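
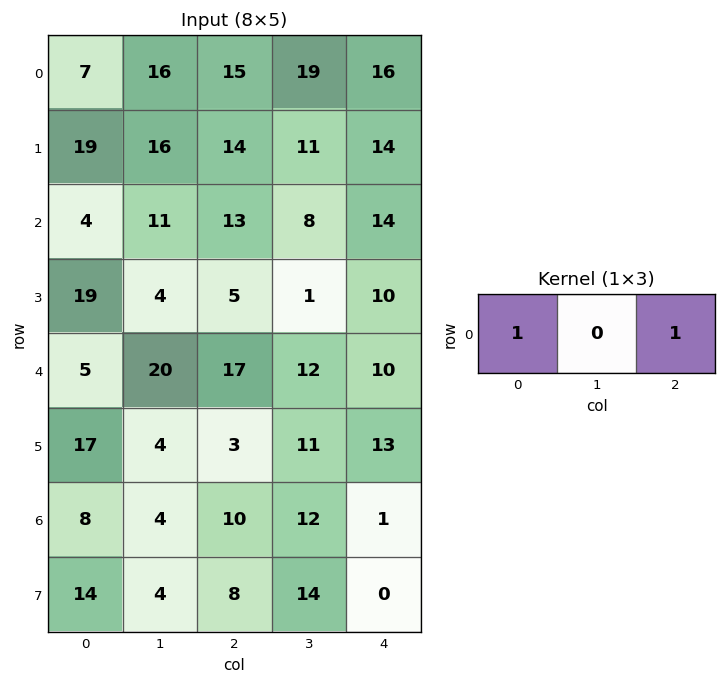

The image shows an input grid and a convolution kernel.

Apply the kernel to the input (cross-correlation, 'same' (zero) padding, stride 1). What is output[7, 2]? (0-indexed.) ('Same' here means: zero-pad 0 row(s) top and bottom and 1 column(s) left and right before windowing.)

18

The receptive field on the zero-padded input at this output position is [4 8 14]. Elementwise product with the kernel and sum: 4·1 + 14·1.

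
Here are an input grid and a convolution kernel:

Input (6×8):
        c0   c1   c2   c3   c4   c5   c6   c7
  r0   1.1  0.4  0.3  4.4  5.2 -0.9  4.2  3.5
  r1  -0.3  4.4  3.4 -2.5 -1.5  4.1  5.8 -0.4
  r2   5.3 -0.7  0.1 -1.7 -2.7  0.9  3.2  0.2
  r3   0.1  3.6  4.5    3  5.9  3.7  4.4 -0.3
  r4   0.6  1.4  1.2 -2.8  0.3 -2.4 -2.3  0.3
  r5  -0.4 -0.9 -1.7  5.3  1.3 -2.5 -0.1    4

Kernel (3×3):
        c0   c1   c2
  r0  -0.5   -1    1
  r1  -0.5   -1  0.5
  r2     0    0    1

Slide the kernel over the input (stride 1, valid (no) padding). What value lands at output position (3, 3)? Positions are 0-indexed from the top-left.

-6.3

The receptive field on the input at this output position is [3 5.9 3.7 / -2.8 0.3 -2.4 / 5.3 1.3 -2.5]. Elementwise product with the kernel and sum: 3·-0.5 + 5.9·-1 + 3.7·1 + -2.8·-0.5 + 0.3·-1 + -2.4·0.5 + -2.5·1.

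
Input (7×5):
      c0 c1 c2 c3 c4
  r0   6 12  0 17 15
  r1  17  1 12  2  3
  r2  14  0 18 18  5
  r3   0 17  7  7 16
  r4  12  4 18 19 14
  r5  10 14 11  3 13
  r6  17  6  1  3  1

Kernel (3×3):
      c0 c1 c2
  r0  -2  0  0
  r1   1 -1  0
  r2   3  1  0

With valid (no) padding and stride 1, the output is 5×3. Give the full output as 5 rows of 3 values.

Output[0,0]: The receptive field on the input at this output position is [6 12 0 / 17 1 12 / 14 0 18]. Elementwise product with the kernel and sum: 6·-2 + 17·1 + 1·-1 + 14·3 + 0·1.
Output[0,1]: The receptive field on the input at this output position is [12 0 17 / 1 12 2 / 0 18 18]. Elementwise product with the kernel and sum: 12·-2 + 1·1 + 12·-1 + 0·3 + 18·1.

46 -17 82
-3 38 4
-5 40 37
52 5 21
29 14 -22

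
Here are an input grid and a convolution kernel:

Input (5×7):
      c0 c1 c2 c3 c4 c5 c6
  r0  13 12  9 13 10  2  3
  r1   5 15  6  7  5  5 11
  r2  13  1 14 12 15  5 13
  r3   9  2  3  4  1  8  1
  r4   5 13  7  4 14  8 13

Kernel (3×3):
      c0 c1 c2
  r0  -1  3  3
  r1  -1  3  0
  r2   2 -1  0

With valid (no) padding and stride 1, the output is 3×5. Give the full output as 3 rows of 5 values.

Output[0,0]: The receptive field on the input at this output position is [13 12 9 / 5 15 6 / 13 1 14]. Elementwise product with the kernel and sum: 13·-1 + 12·3 + 9·3 + 5·-1 + 15·3 + 13·2 + 1·-1.
Output[0,1]: The receptive field on the input at this output position is [12 9 13 / 15 6 7 / 1 14 12]. Elementwise product with the kernel and sum: 12·-1 + 9·3 + 13·3 + 15·-1 + 6·3 + 1·2 + 14·-1.

115 45 91 40 40
64 66 54 63 37
26 103 86 41 82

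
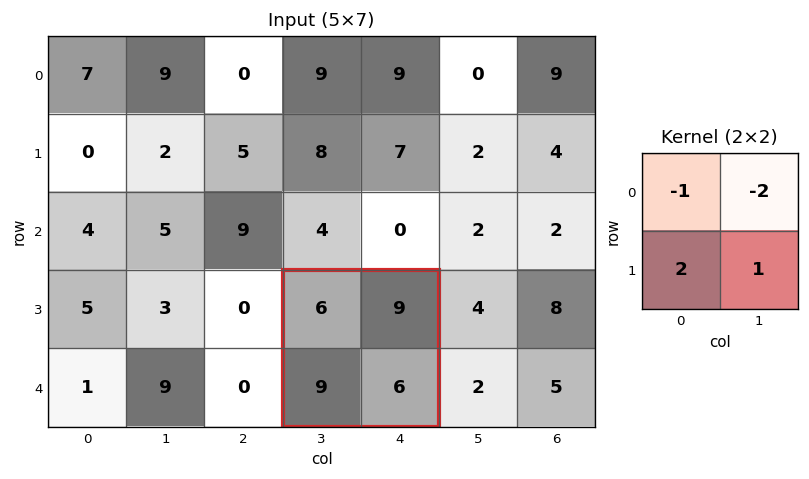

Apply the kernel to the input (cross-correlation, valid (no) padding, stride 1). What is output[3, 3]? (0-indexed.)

0

The receptive field on the input at this output position is [6 9 / 9 6]. Elementwise product with the kernel and sum: 6·-1 + 9·-2 + 9·2 + 6·1.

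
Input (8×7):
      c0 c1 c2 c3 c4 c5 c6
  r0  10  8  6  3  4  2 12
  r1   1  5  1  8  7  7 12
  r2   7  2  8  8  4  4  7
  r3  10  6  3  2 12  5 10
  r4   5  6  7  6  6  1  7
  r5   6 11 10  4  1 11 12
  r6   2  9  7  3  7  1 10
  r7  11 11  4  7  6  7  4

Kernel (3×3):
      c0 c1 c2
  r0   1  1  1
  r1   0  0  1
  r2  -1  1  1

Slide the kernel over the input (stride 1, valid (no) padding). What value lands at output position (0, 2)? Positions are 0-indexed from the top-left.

24

The receptive field on the input at this output position is [6 3 4 / 1 8 7 / 8 8 4]. Elementwise product with the kernel and sum: 6·1 + 3·1 + 4·1 + 7·1 + 8·-1 + 8·1 + 4·1.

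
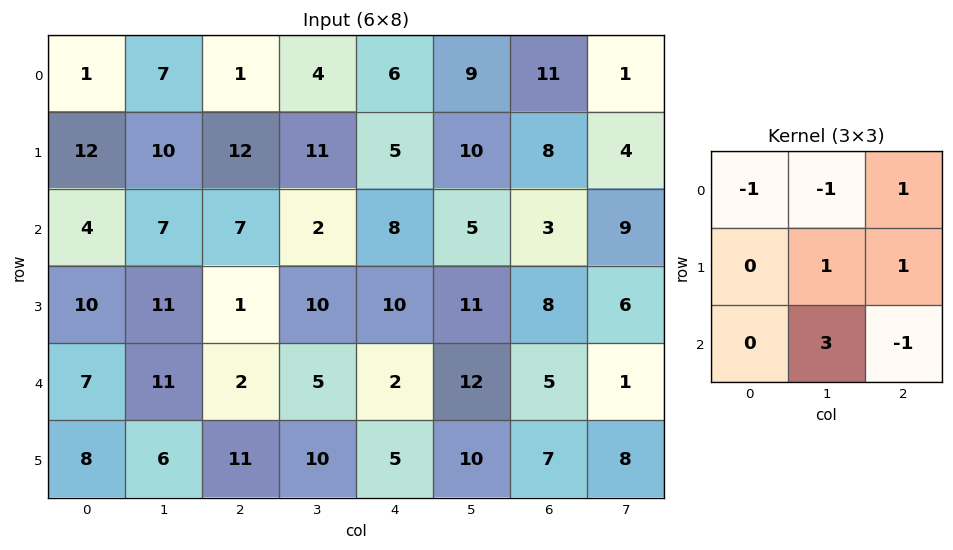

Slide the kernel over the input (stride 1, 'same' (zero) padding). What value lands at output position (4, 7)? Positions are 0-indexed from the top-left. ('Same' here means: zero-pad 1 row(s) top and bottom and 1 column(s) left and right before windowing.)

The receptive field on the zero-padded input at this output position is [8 6 0 / 5 1 0 / 7 8 0]. Elementwise product with the kernel and sum: 8·-1 + 6·-1 + 0·1 + 1·1 + 0·1 + 8·3 + 0·-1.

11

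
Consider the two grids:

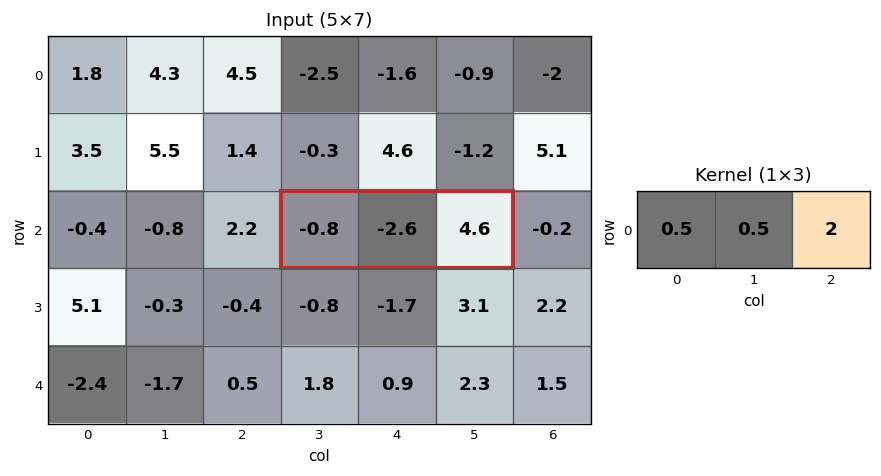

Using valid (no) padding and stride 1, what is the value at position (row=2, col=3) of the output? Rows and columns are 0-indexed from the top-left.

7.5

The receptive field on the input at this output position is [-0.8 -2.6 4.6]. Elementwise product with the kernel and sum: -0.8·0.5 + -2.6·0.5 + 4.6·2.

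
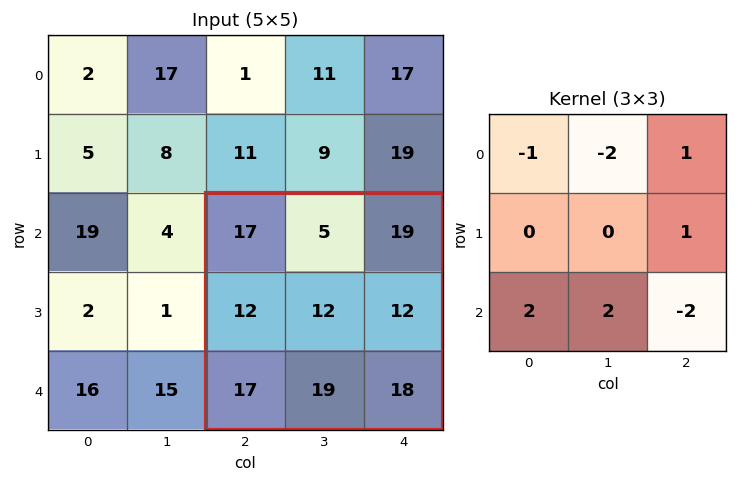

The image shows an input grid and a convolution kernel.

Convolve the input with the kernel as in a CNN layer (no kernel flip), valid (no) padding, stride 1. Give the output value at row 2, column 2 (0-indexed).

The receptive field on the input at this output position is [17 5 19 / 12 12 12 / 17 19 18]. Elementwise product with the kernel and sum: 17·-1 + 5·-2 + 19·1 + 12·1 + 17·2 + 19·2 + 18·-2.

40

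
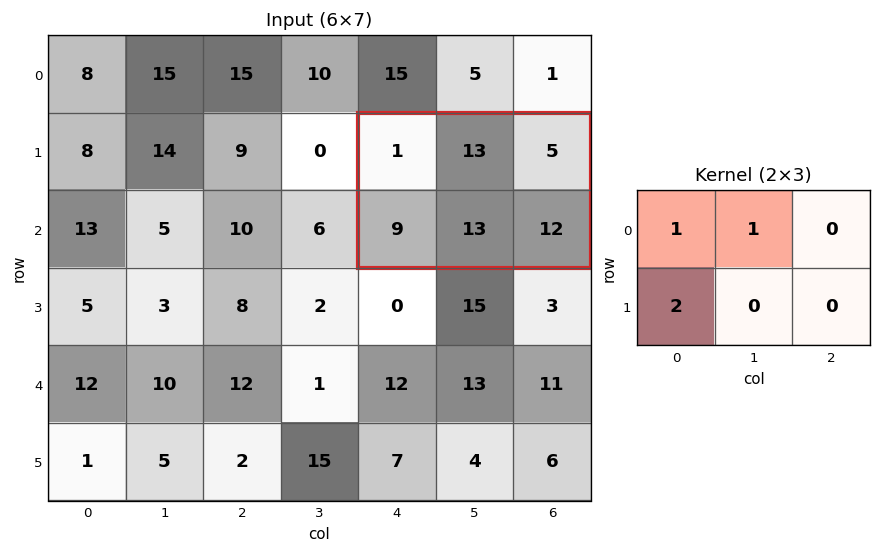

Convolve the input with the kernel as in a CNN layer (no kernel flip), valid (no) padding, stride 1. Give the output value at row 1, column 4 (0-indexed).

The receptive field on the input at this output position is [1 13 5 / 9 13 12]. Elementwise product with the kernel and sum: 1·1 + 13·1 + 9·2.

32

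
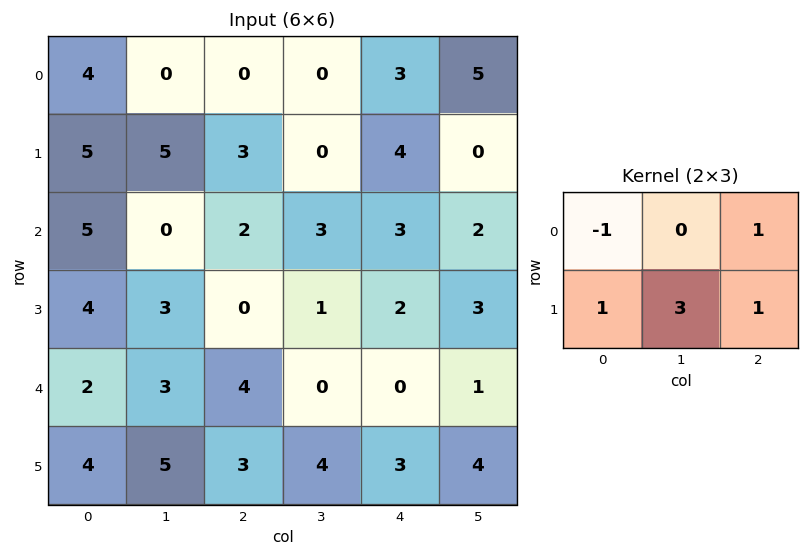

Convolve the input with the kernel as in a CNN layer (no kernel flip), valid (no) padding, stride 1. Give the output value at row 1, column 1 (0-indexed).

4

The receptive field on the input at this output position is [5 3 0 / 0 2 3]. Elementwise product with the kernel and sum: 5·-1 + 0·1 + 0·1 + 2·3 + 3·1.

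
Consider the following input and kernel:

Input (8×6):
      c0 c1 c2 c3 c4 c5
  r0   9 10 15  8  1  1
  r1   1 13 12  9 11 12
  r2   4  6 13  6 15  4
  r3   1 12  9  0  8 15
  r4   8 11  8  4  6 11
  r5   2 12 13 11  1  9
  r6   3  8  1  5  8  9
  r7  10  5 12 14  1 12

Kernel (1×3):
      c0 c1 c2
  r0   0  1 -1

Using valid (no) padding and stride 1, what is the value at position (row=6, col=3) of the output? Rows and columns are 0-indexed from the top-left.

-1

The receptive field on the input at this output position is [5 8 9]. Elementwise product with the kernel and sum: 8·1 + 9·-1.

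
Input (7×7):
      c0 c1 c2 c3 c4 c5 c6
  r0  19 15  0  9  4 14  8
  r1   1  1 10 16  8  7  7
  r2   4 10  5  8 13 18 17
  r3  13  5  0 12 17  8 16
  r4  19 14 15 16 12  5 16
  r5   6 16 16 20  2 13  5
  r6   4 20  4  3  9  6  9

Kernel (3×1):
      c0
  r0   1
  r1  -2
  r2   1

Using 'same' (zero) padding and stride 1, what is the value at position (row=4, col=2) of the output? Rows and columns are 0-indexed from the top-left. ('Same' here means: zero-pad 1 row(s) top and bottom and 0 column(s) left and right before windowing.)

-14

The receptive field on the zero-padded input at this output position is [0 / 15 / 16]. Elementwise product with the kernel and sum: 0·1 + 15·-2 + 16·1.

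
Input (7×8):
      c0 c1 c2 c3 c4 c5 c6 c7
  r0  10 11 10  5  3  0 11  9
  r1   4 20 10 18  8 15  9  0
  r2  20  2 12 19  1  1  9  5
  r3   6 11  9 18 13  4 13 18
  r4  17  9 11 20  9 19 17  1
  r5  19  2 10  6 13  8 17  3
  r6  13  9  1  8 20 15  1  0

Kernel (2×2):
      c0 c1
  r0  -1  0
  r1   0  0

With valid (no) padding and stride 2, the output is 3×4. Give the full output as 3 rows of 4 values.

Output[0,0]: The receptive field on the input at this output position is [10 11 / 4 20]. Elementwise product with the kernel and sum: 10·-1.
Output[0,1]: The receptive field on the input at this output position is [10 5 / 10 18]. Elementwise product with the kernel and sum: 10·-1.

-10 -10 -3 -11
-20 -12 -1 -9
-17 -11 -9 -17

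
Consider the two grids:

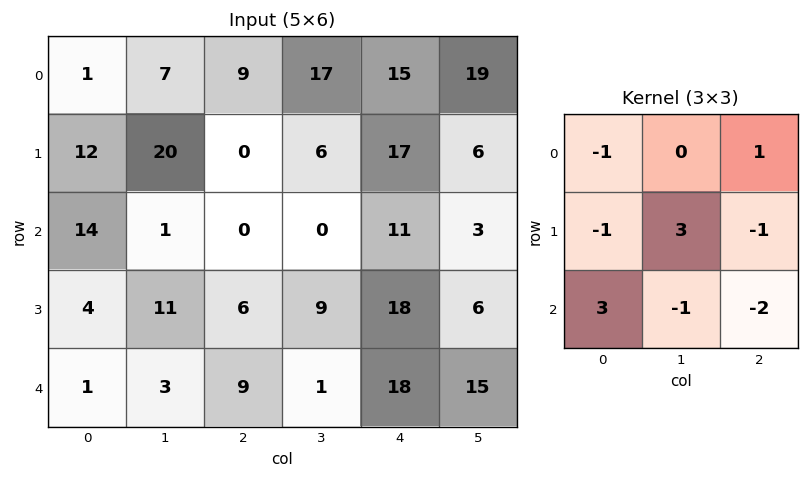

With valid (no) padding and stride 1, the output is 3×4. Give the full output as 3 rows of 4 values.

97 -13 -15 24
-34 -6 -21 27
-9 -5 4 -3

Output[0,0]: The receptive field on the input at this output position is [1 7 9 / 12 20 0 / 14 1 0]. Elementwise product with the kernel and sum: 1·-1 + 9·1 + 12·-1 + 20·3 + 0·-1 + 14·3 + 1·-1 + 0·-2.
Output[0,1]: The receptive field on the input at this output position is [7 9 17 / 20 0 6 / 1 0 0]. Elementwise product with the kernel and sum: 7·-1 + 17·1 + 20·-1 + 0·3 + 6·-1 + 1·3 + 0·-1 + 0·-2.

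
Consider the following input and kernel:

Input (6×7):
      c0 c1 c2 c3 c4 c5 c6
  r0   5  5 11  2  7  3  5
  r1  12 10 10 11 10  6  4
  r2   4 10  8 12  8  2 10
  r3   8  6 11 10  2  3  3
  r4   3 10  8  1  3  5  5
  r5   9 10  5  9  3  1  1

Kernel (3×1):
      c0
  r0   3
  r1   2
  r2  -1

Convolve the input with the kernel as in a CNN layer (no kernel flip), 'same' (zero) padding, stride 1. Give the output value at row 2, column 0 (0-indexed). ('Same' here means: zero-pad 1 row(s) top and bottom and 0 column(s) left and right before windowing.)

The receptive field on the zero-padded input at this output position is [12 / 4 / 8]. Elementwise product with the kernel and sum: 12·3 + 4·2 + 8·-1.

36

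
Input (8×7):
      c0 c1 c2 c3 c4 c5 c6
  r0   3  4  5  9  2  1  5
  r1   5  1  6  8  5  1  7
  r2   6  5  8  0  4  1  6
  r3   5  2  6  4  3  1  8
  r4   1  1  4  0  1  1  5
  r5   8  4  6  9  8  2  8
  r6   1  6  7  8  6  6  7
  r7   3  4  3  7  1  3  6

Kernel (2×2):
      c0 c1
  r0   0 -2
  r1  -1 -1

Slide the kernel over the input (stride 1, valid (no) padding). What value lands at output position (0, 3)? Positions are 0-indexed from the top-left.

-17

The receptive field on the input at this output position is [9 2 / 8 5]. Elementwise product with the kernel and sum: 2·-2 + 8·-1 + 5·-1.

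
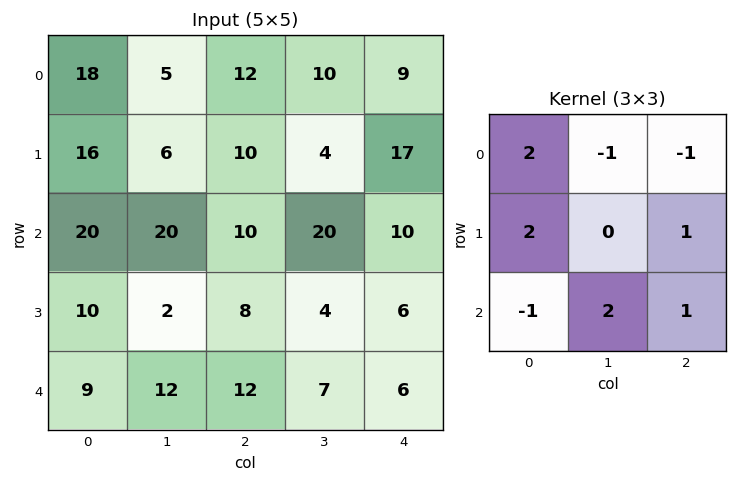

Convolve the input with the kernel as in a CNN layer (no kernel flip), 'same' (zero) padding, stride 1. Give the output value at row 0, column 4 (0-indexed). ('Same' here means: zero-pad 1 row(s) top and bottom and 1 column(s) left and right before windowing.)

50

The receptive field on the zero-padded input at this output position is [0 0 0 / 10 9 0 / 4 17 0]. Elementwise product with the kernel and sum: 0·2 + 0·-1 + 0·-1 + 10·2 + 0·1 + 4·-1 + 17·2 + 0·1.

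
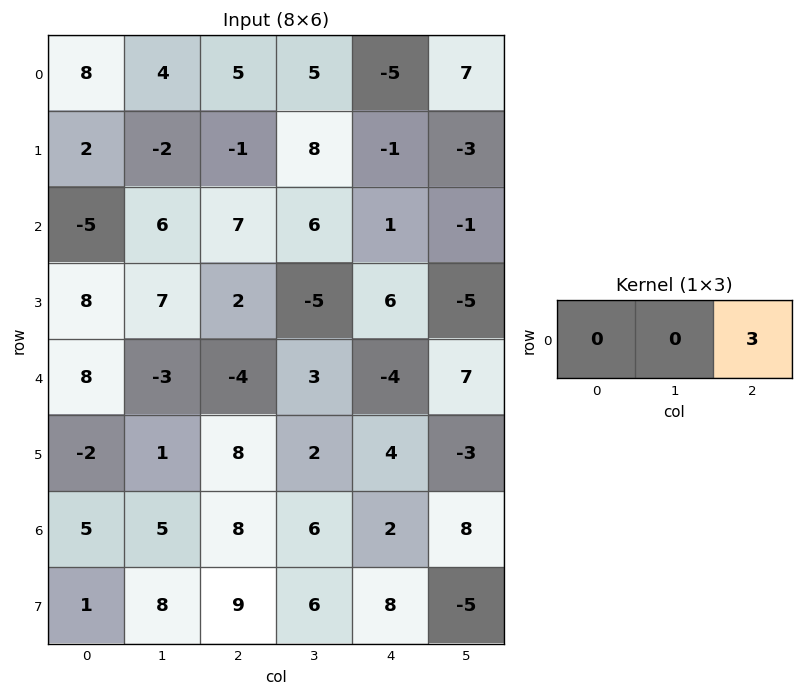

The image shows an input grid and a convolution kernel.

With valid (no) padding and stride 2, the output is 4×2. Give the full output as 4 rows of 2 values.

15 -15
21 3
-12 -12
24 6

Output[0,0]: The receptive field on the input at this output position is [8 4 5]. Elementwise product with the kernel and sum: 5·3.
Output[0,1]: The receptive field on the input at this output position is [5 5 -5]. Elementwise product with the kernel and sum: -5·3.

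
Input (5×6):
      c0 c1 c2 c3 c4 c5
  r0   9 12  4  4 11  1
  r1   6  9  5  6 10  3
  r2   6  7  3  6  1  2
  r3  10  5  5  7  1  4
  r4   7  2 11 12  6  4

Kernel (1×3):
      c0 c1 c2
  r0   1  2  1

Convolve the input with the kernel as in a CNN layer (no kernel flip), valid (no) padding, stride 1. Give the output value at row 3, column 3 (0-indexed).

The receptive field on the input at this output position is [7 1 4]. Elementwise product with the kernel and sum: 7·1 + 1·2 + 4·1.

13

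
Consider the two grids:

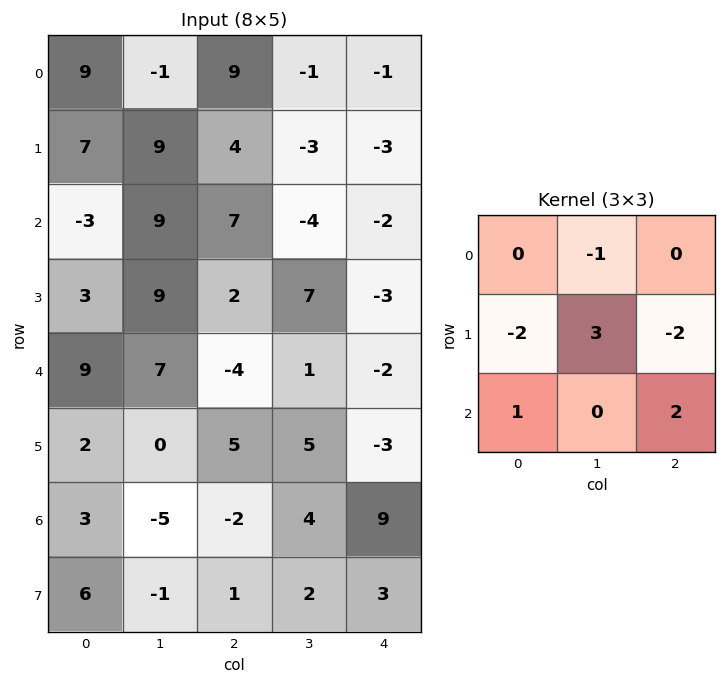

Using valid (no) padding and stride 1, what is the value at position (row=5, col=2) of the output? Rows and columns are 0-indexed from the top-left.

0

The receptive field on the input at this output position is [5 5 -3 / -2 4 9 / 1 2 3]. Elementwise product with the kernel and sum: 5·-1 + -2·-2 + 4·3 + 9·-2 + 1·1 + 3·2.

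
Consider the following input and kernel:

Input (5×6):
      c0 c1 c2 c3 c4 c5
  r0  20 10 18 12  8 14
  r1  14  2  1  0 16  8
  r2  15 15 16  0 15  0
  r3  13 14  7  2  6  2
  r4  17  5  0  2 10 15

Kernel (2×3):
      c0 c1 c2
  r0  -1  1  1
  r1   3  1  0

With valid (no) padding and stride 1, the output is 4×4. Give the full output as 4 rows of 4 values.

Output[0,0]: The receptive field on the input at this output position is [20 10 18 / 14 2 1]. Elementwise product with the kernel and sum: 20·-1 + 10·1 + 18·1 + 14·3 + 2·1.
Output[0,1]: The receptive field on the input at this output position is [10 18 12 / 2 1 0]. Elementwise product with the kernel and sum: 10·-1 + 18·1 + 12·1 + 2·3 + 1·1.

52 27 5 26
49 60 63 39
69 50 22 27
64 10 3 22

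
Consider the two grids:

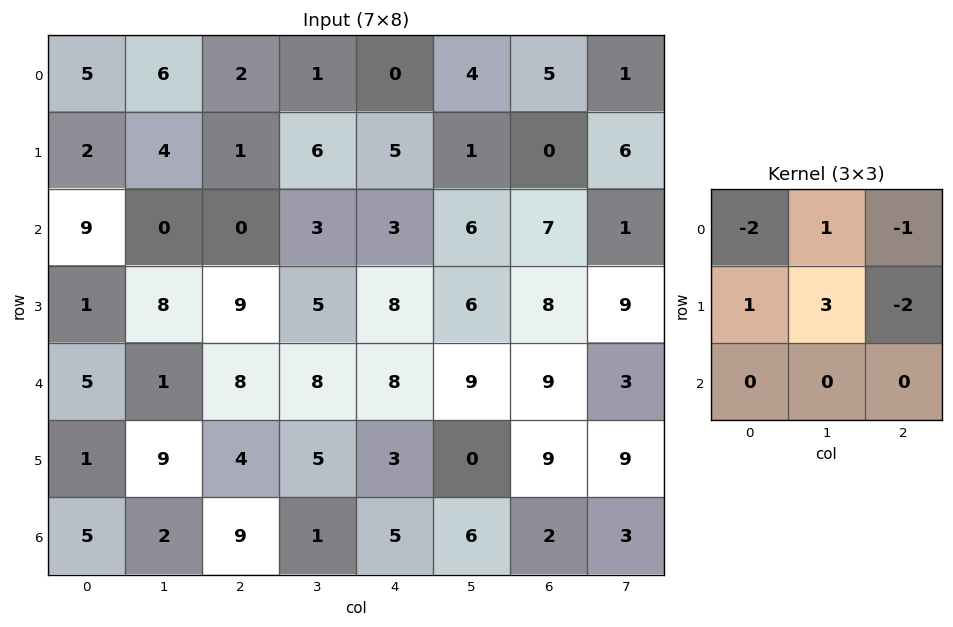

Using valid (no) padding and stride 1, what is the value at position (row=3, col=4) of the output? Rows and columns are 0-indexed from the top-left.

The receptive field on the input at this output position is [8 6 8 / 8 9 9 / 3 0 9]. Elementwise product with the kernel and sum: 8·-2 + 6·1 + 8·-1 + 8·1 + 9·3 + 9·-2.

-1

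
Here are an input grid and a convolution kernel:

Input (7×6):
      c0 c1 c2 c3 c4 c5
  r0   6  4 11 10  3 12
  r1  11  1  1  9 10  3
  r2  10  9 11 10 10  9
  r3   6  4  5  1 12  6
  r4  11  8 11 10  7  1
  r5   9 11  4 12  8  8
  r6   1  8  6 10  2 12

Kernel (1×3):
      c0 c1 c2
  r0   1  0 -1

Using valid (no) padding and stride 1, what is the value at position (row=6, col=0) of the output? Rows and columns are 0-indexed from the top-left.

-5

The receptive field on the input at this output position is [1 8 6]. Elementwise product with the kernel and sum: 1·1 + 6·-1.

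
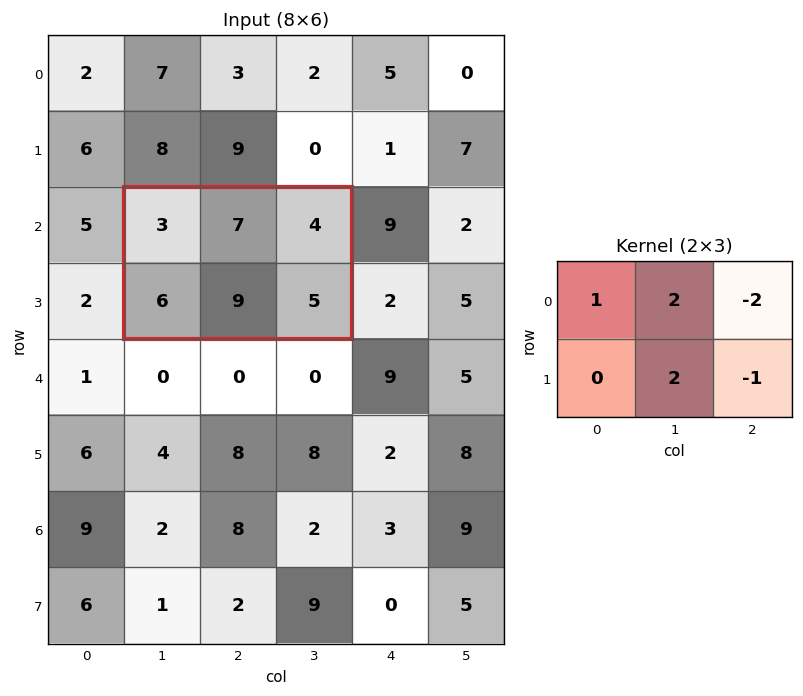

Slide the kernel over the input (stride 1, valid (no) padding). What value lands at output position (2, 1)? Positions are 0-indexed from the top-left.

22

The receptive field on the input at this output position is [3 7 4 / 6 9 5]. Elementwise product with the kernel and sum: 3·1 + 7·2 + 4·-2 + 9·2 + 5·-1.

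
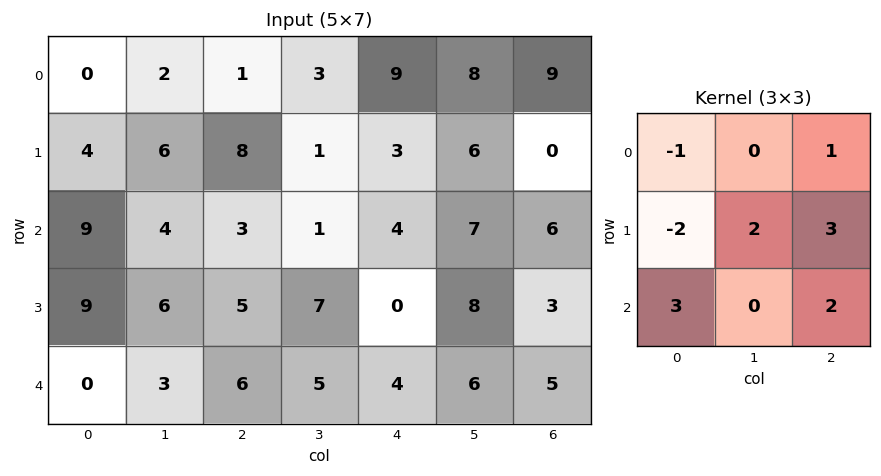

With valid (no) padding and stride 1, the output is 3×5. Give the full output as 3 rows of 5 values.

62 22 20 44 30
40 28 18 69 27
15 35 31 43 49

Output[0,0]: The receptive field on the input at this output position is [0 2 1 / 4 6 8 / 9 4 3]. Elementwise product with the kernel and sum: 0·-1 + 1·1 + 4·-2 + 6·2 + 8·3 + 9·3 + 3·2.
Output[0,1]: The receptive field on the input at this output position is [2 1 3 / 6 8 1 / 4 3 1]. Elementwise product with the kernel and sum: 2·-1 + 3·1 + 6·-2 + 8·2 + 1·3 + 4·3 + 1·2.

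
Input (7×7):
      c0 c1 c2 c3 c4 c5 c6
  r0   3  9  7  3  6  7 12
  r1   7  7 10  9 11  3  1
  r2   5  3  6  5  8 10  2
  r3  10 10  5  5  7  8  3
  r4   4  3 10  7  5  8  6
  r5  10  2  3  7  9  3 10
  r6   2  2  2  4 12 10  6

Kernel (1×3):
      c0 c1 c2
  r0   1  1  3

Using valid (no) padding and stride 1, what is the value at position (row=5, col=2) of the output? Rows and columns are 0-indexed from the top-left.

37

The receptive field on the input at this output position is [3 7 9]. Elementwise product with the kernel and sum: 3·1 + 7·1 + 9·3.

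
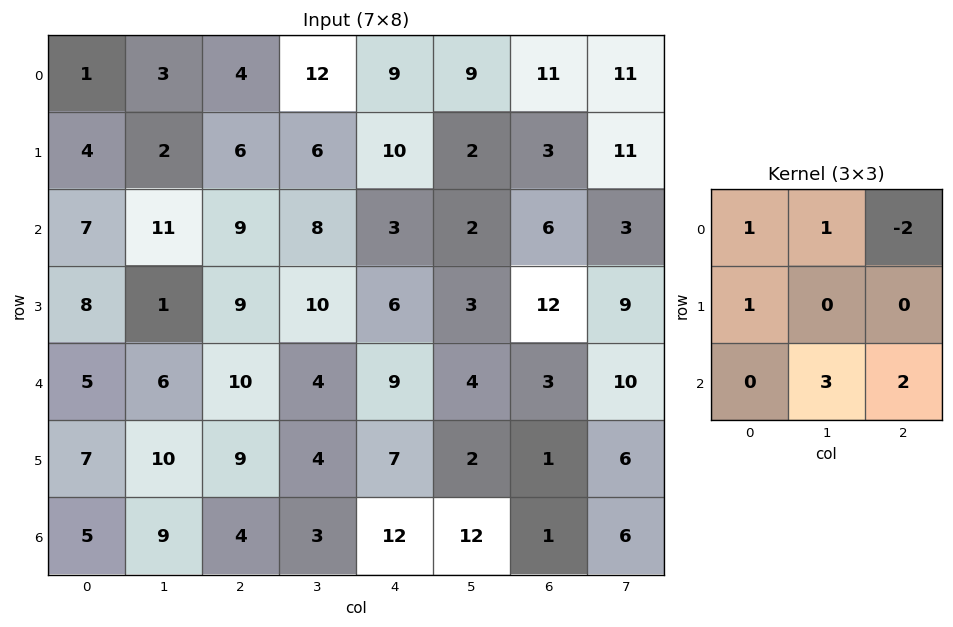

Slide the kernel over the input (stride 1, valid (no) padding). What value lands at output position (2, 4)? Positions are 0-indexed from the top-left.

The receptive field on the input at this output position is [3 2 6 / 6 3 12 / 9 4 3]. Elementwise product with the kernel and sum: 3·1 + 2·1 + 6·-2 + 6·1 + 4·3 + 3·2.

17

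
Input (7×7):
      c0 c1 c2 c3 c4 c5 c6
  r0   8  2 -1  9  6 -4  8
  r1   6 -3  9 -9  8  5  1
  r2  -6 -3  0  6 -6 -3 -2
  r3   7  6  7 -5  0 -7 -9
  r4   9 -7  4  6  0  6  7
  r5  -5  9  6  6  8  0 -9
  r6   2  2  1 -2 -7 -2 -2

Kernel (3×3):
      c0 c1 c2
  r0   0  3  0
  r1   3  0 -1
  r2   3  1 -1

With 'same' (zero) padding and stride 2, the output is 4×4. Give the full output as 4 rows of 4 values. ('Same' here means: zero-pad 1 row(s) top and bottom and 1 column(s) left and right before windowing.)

7 6 7 4
22 42 37 -36
14 21 38 -18
-17 26 20 -33

Output[0,0]: The receptive field on the zero-padded input at this output position is [0 0 0 / 0 8 2 / 0 6 -3]. Elementwise product with the kernel and sum: 0·3 + 0·3 + 2·-1 + 0·3 + 6·1 + -3·-1.
Output[0,1]: The receptive field on the zero-padded input at this output position is [0 0 0 / 2 -1 9 / -3 9 -9]. Elementwise product with the kernel and sum: 0·3 + 2·3 + 9·-1 + -3·3 + 9·1 + -9·-1.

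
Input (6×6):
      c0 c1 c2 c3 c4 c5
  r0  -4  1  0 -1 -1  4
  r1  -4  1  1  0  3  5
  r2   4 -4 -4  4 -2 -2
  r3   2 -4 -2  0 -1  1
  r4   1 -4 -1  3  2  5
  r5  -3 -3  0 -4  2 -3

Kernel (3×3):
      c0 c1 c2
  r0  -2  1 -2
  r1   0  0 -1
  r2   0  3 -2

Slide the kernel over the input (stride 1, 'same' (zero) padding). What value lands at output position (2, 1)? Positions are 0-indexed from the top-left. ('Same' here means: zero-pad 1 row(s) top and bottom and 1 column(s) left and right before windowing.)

The receptive field on the zero-padded input at this output position is [-4 1 1 / 4 -4 -4 / 2 -4 -2]. Elementwise product with the kernel and sum: -4·-2 + 1·1 + 1·-2 + -4·-1 + -4·3 + -2·-2.

3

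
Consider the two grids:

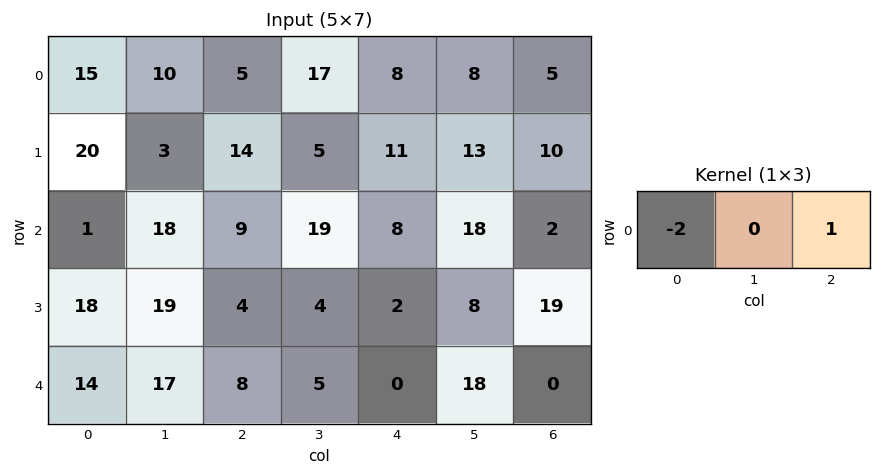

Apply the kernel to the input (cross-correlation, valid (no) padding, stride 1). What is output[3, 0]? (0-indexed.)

-32

The receptive field on the input at this output position is [18 19 4]. Elementwise product with the kernel and sum: 18·-2 + 4·1.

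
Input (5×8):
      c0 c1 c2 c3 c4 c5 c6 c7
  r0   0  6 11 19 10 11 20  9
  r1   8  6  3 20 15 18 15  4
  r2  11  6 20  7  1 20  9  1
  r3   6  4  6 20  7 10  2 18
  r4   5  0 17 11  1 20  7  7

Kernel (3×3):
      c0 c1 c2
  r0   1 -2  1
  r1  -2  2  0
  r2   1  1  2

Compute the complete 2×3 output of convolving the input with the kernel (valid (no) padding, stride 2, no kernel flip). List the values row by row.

52 46 53
54 65 11

Output[0,0]: The receptive field on the input at this output position is [0 6 11 / 8 6 3 / 11 6 20]. Elementwise product with the kernel and sum: 0·1 + 6·-2 + 11·1 + 8·-2 + 6·2 + 11·1 + 6·1 + 20·2.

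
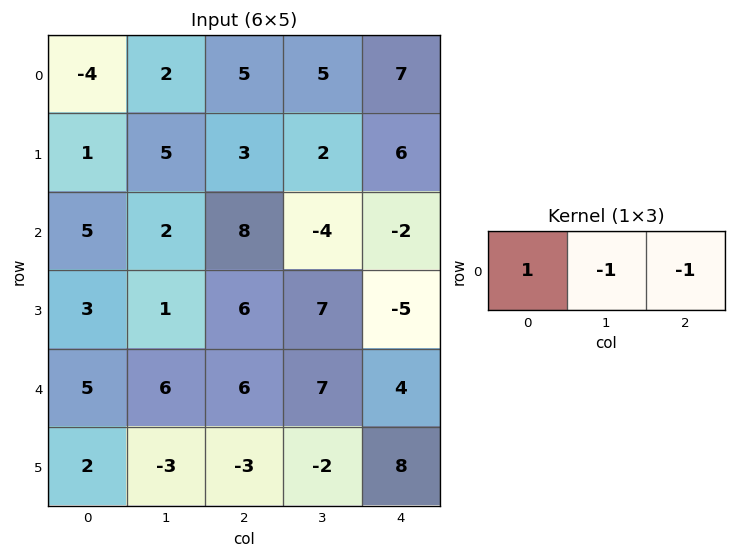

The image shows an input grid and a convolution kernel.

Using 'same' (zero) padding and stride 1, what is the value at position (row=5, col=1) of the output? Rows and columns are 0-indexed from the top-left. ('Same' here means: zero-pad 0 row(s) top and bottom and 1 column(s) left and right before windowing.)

8

The receptive field on the zero-padded input at this output position is [2 -3 -3]. Elementwise product with the kernel and sum: 2·1 + -3·-1 + -3·-1.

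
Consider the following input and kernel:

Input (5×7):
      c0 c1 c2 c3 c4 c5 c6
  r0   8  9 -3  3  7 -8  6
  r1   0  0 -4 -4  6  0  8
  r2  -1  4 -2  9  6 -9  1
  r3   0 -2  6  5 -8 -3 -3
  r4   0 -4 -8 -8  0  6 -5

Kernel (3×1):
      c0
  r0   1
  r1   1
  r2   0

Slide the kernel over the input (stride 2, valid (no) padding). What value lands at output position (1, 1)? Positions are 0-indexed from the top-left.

The receptive field on the input at this output position is [-2 / 6 / -8]. Elementwise product with the kernel and sum: -2·1 + 6·1.

4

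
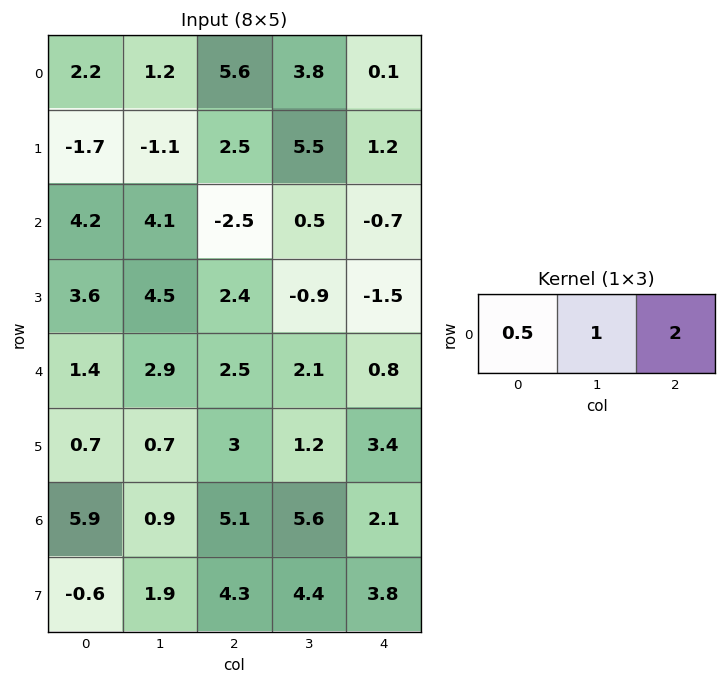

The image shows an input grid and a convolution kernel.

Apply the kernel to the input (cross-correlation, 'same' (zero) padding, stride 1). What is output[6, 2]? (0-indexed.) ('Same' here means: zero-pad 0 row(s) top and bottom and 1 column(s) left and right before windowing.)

The receptive field on the zero-padded input at this output position is [0.9 5.1 5.6]. Elementwise product with the kernel and sum: 0.9·0.5 + 5.1·1 + 5.6·2.

16.75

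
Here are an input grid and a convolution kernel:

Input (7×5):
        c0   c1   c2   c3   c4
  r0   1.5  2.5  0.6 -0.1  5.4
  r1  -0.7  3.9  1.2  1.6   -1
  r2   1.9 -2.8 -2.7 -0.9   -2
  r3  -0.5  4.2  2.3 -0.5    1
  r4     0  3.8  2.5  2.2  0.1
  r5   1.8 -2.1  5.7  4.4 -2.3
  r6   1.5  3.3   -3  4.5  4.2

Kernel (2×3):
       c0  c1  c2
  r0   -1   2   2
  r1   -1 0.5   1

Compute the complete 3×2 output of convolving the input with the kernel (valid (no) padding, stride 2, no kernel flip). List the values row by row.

Output[0,0]: The receptive field on the input at this output position is [1.5 2.5 0.6 / -0.7 3.9 1.2]. Elementwise product with the kernel and sum: 1.5·-1 + 2.5·2 + 0.6·2 + -0.7·-1 + 3.9·0.5 + 1.2·1.

8.55 8.6
-8 -4.65
15.45 -3.7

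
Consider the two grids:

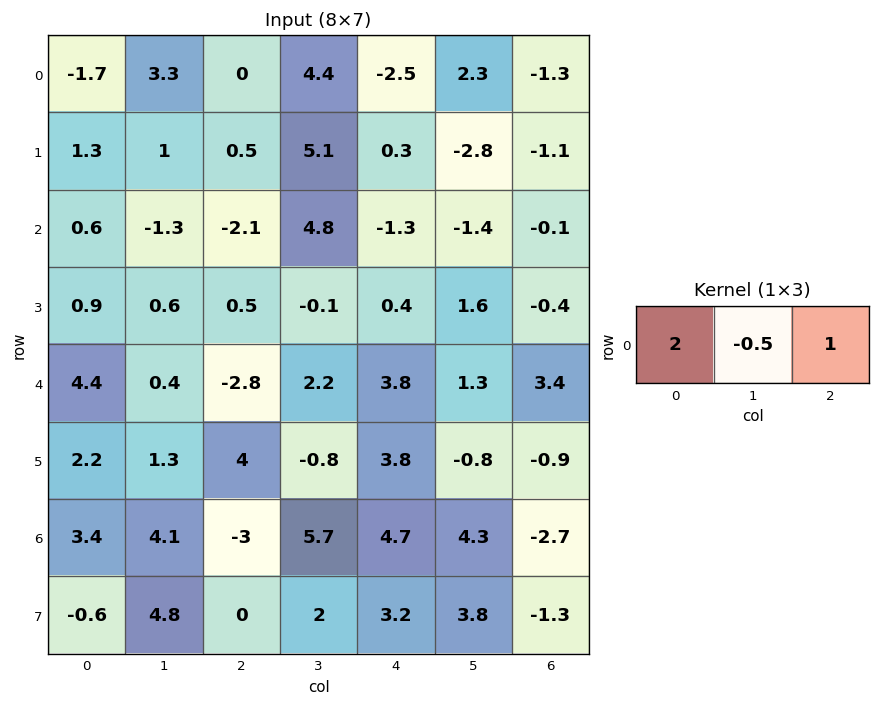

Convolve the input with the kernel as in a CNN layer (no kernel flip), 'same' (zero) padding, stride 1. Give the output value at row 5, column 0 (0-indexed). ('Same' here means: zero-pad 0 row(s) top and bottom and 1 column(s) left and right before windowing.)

The receptive field on the zero-padded input at this output position is [0 2.2 1.3]. Elementwise product with the kernel and sum: 0·2 + 2.2·-0.5 + 1.3·1.

0.2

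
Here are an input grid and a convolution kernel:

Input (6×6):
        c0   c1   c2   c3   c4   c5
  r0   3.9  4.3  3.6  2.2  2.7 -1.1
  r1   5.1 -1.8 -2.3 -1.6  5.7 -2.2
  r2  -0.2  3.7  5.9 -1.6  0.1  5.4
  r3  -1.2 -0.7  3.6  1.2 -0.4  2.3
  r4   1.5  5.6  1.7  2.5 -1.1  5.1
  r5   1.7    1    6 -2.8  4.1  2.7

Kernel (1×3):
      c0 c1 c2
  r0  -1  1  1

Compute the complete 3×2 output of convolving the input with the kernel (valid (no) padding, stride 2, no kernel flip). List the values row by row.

Output[0,0]: The receptive field on the input at this output position is [3.9 4.3 3.6]. Elementwise product with the kernel and sum: 3.9·-1 + 4.3·1 + 3.6·1.
Output[0,1]: The receptive field on the input at this output position is [3.6 2.2 2.7]. Elementwise product with the kernel and sum: 3.6·-1 + 2.2·1 + 2.7·1.

4 1.3
9.8 -7.4
5.8 -0.3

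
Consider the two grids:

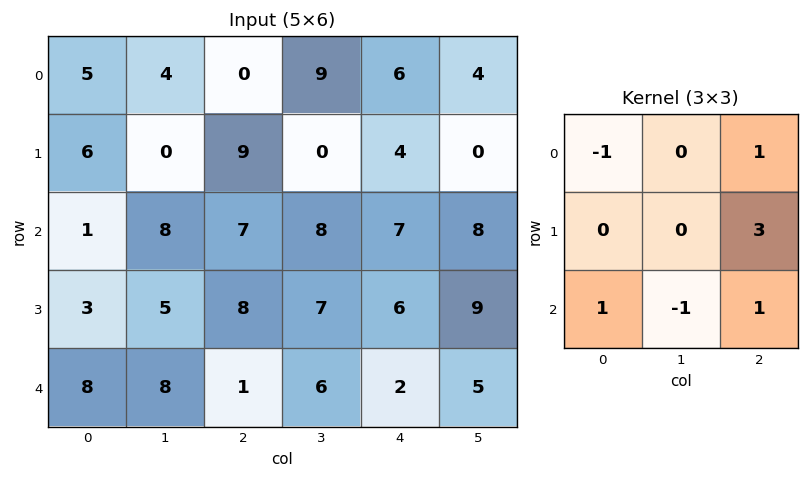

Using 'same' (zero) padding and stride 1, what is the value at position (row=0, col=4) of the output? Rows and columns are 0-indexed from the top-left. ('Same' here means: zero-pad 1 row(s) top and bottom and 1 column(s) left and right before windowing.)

8

The receptive field on the zero-padded input at this output position is [0 0 0 / 9 6 4 / 0 4 0]. Elementwise product with the kernel and sum: 0·-1 + 0·1 + 4·3 + 0·1 + 4·-1 + 0·1.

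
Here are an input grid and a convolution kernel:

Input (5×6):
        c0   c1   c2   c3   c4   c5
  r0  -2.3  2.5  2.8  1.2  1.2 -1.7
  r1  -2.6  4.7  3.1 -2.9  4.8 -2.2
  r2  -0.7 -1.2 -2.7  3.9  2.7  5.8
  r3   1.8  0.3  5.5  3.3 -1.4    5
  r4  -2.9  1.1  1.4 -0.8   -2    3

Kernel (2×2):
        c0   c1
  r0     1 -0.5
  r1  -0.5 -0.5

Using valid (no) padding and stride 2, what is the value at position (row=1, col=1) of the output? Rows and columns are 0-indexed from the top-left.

-9.05

The receptive field on the input at this output position is [-2.7 3.9 / 5.5 3.3]. Elementwise product with the kernel and sum: -2.7·1 + 3.9·-0.5 + 5.5·-0.5 + 3.3·-0.5.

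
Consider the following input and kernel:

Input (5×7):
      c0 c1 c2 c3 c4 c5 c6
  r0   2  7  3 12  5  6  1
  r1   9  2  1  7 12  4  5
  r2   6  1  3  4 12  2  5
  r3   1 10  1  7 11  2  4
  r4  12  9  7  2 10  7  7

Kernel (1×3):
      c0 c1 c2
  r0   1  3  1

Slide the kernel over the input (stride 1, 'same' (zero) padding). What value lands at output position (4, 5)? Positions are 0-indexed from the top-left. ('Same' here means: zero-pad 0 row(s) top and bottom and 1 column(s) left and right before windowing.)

38

The receptive field on the zero-padded input at this output position is [10 7 7]. Elementwise product with the kernel and sum: 10·1 + 7·3 + 7·1.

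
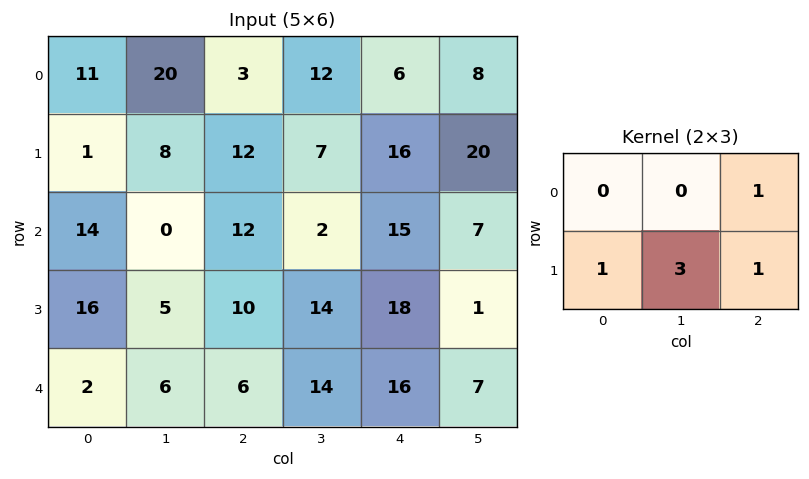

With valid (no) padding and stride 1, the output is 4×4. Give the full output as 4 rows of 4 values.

40 63 55 83
38 45 49 74
53 51 85 76
36 52 82 70

Output[0,0]: The receptive field on the input at this output position is [11 20 3 / 1 8 12]. Elementwise product with the kernel and sum: 3·1 + 1·1 + 8·3 + 12·1.
Output[0,1]: The receptive field on the input at this output position is [20 3 12 / 8 12 7]. Elementwise product with the kernel and sum: 12·1 + 8·1 + 12·3 + 7·1.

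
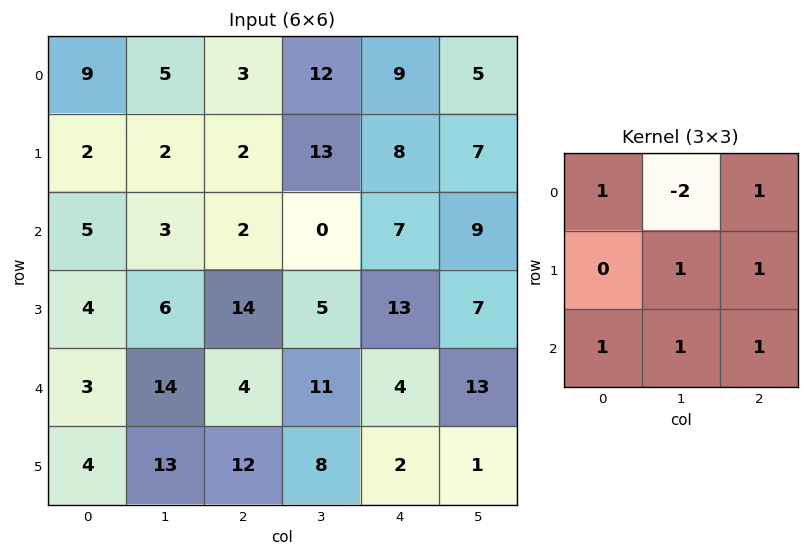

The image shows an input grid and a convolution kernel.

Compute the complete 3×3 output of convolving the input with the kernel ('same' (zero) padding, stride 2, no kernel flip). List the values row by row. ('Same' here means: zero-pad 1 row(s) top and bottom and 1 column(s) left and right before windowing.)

18 32 42
16 38 45
32 31 14

Output[0,0]: The receptive field on the zero-padded input at this output position is [0 0 0 / 0 9 5 / 0 2 2]. Elementwise product with the kernel and sum: 0·1 + 0·-2 + 0·1 + 9·1 + 5·1 + 0·1 + 2·1 + 2·1.
Output[0,1]: The receptive field on the zero-padded input at this output position is [0 0 0 / 5 3 12 / 2 2 13]. Elementwise product with the kernel and sum: 0·1 + 0·-2 + 0·1 + 3·1 + 12·1 + 2·1 + 2·1 + 13·1.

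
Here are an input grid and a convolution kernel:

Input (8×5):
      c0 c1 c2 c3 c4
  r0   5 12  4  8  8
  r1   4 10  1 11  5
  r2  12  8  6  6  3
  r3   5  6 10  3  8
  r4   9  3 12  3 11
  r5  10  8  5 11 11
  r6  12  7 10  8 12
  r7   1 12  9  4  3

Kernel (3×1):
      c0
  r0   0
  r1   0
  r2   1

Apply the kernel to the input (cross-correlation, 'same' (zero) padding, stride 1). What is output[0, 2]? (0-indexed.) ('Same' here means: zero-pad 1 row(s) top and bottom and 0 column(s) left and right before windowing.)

1

The receptive field on the zero-padded input at this output position is [0 / 4 / 1]. Elementwise product with the kernel and sum: 1·1.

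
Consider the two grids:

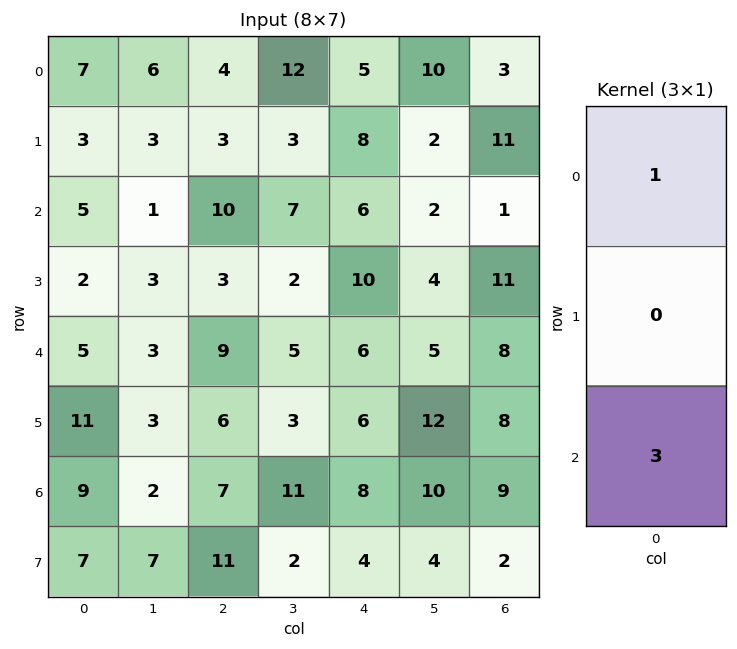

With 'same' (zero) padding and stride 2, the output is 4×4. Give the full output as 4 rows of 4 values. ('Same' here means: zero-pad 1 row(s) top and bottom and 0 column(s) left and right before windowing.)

Output[0,0]: The receptive field on the zero-padded input at this output position is [0 / 7 / 3]. Elementwise product with the kernel and sum: 0·1 + 3·3.
Output[0,1]: The receptive field on the zero-padded input at this output position is [0 / 4 / 3]. Elementwise product with the kernel and sum: 0·1 + 3·3.

9 9 24 33
9 12 38 44
35 21 28 35
32 39 18 14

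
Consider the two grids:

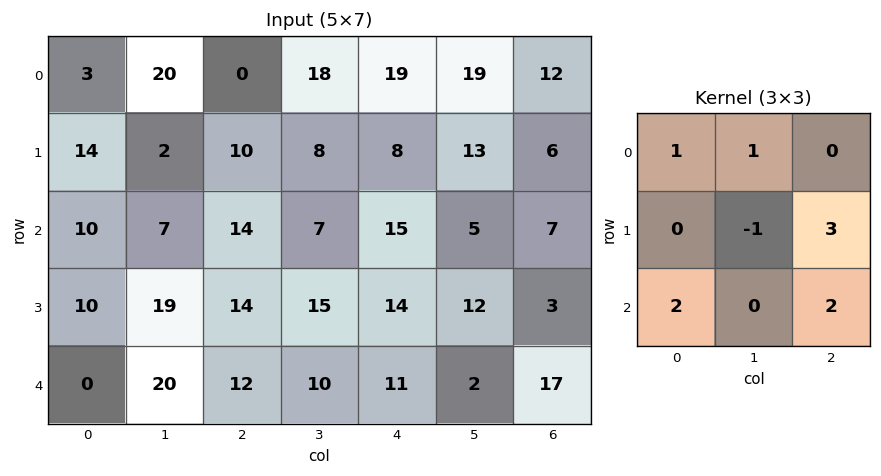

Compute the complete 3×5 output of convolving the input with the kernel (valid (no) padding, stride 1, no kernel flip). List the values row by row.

99 62 92 92 87
99 87 112 70 71
64 112 94 68 73

Output[0,0]: The receptive field on the input at this output position is [3 20 0 / 14 2 10 / 10 7 14]. Elementwise product with the kernel and sum: 3·1 + 20·1 + 2·-1 + 10·3 + 10·2 + 14·2.
Output[0,1]: The receptive field on the input at this output position is [20 0 18 / 2 10 8 / 7 14 7]. Elementwise product with the kernel and sum: 20·1 + 0·1 + 10·-1 + 8·3 + 7·2 + 7·2.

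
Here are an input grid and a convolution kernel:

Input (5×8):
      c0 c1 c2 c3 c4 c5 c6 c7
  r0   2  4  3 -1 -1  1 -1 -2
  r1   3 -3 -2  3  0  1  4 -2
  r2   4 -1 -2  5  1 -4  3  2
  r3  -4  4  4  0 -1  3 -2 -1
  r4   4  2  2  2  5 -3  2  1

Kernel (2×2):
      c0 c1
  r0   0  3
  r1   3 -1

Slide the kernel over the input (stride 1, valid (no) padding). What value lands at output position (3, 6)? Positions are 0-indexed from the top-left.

2

The receptive field on the input at this output position is [-2 -1 / 2 1]. Elementwise product with the kernel and sum: -1·3 + 2·3 + 1·-1.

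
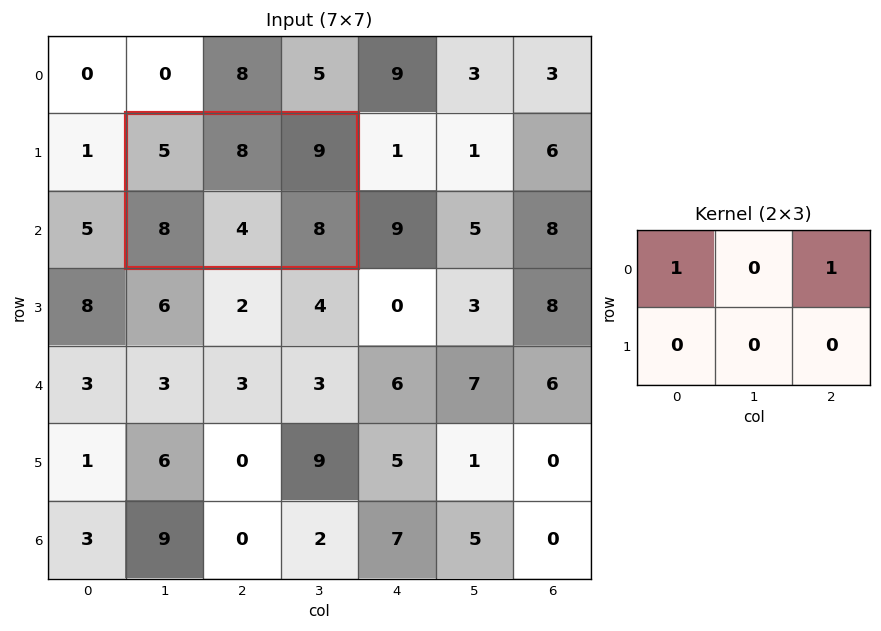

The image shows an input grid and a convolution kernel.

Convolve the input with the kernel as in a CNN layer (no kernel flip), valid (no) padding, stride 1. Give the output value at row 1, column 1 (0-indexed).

The receptive field on the input at this output position is [5 8 9 / 8 4 8]. Elementwise product with the kernel and sum: 5·1 + 9·1.

14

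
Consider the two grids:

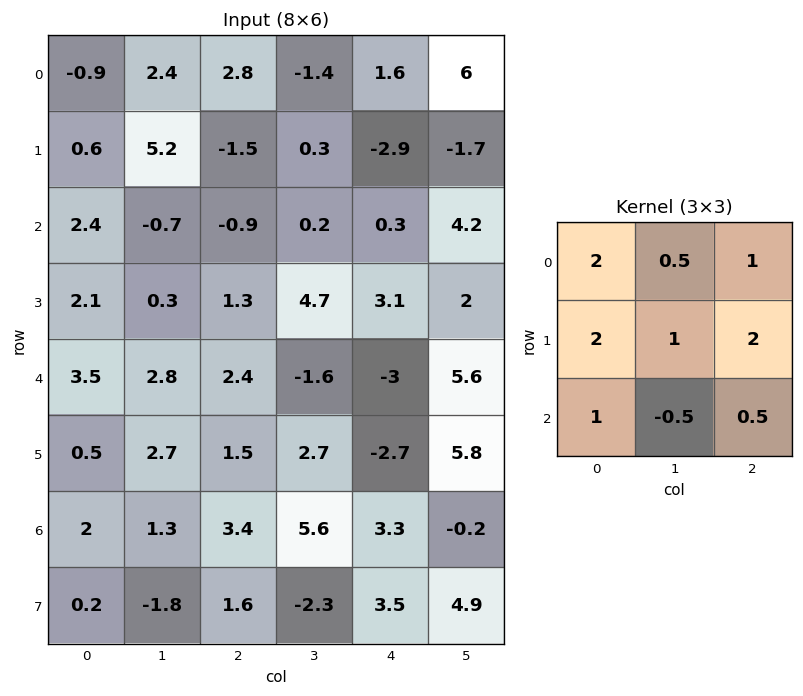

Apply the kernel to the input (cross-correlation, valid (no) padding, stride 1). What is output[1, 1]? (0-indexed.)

10.05

The receptive field on the input at this output position is [5.2 -1.5 0.3 / -0.7 -0.9 0.2 / 0.3 1.3 4.7]. Elementwise product with the kernel and sum: 5.2·2 + -1.5·0.5 + 0.3·1 + -0.7·2 + -0.9·1 + 0.2·2 + 0.3·1 + 1.3·-0.5 + 4.7·0.5.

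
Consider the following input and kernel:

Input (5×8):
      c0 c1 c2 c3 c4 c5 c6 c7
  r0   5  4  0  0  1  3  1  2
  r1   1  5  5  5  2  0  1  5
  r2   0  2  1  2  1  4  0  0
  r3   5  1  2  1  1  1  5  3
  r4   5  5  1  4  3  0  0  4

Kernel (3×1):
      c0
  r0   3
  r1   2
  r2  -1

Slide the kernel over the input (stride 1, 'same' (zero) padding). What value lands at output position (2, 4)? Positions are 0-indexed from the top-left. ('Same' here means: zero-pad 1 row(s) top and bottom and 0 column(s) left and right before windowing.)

7

The receptive field on the zero-padded input at this output position is [2 / 1 / 1]. Elementwise product with the kernel and sum: 2·3 + 1·2 + 1·-1.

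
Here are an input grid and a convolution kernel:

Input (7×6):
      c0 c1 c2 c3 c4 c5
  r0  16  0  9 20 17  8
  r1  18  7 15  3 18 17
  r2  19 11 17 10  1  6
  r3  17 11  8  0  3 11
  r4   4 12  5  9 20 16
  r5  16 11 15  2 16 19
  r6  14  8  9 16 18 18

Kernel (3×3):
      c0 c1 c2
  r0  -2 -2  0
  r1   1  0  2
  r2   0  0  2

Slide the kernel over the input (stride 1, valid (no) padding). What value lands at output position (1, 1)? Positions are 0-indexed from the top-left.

The receptive field on the input at this output position is [7 15 3 / 11 17 10 / 11 8 0]. Elementwise product with the kernel and sum: 7·-2 + 15·-2 + 11·1 + 10·2 + 0·2.

-13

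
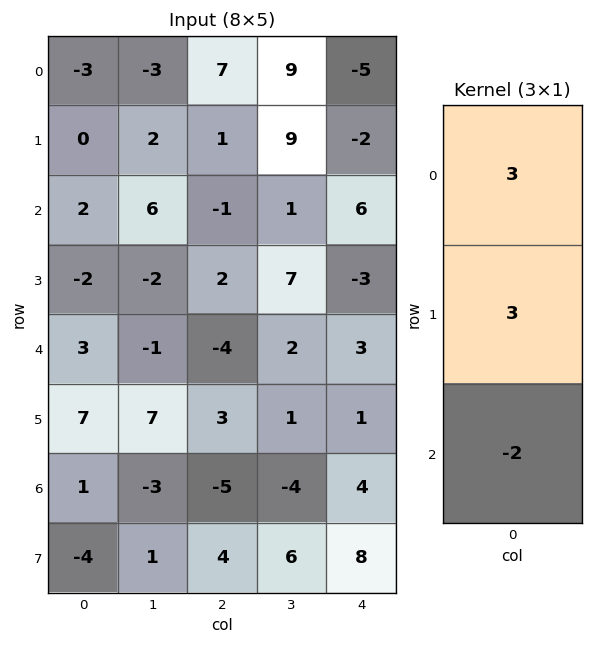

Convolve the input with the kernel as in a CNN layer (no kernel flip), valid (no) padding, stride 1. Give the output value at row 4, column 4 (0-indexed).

The receptive field on the input at this output position is [3 / 1 / 4]. Elementwise product with the kernel and sum: 3·3 + 1·3 + 4·-2.

4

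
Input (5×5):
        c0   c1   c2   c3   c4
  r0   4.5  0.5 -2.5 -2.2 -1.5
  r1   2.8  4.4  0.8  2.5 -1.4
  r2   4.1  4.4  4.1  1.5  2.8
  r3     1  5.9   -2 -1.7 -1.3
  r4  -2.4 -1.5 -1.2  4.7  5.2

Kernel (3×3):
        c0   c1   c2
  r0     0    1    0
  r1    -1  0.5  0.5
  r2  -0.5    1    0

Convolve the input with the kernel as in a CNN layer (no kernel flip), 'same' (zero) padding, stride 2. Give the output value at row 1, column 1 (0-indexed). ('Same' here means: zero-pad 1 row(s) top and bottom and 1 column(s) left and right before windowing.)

The receptive field on the zero-padded input at this output position is [4.4 0.8 2.5 / 4.4 4.1 1.5 / 5.9 -2 -1.7]. Elementwise product with the kernel and sum: 0.8·1 + 4.4·-1 + 4.1·0.5 + 1.5·0.5 + 5.9·-0.5 + -2·1.

-5.75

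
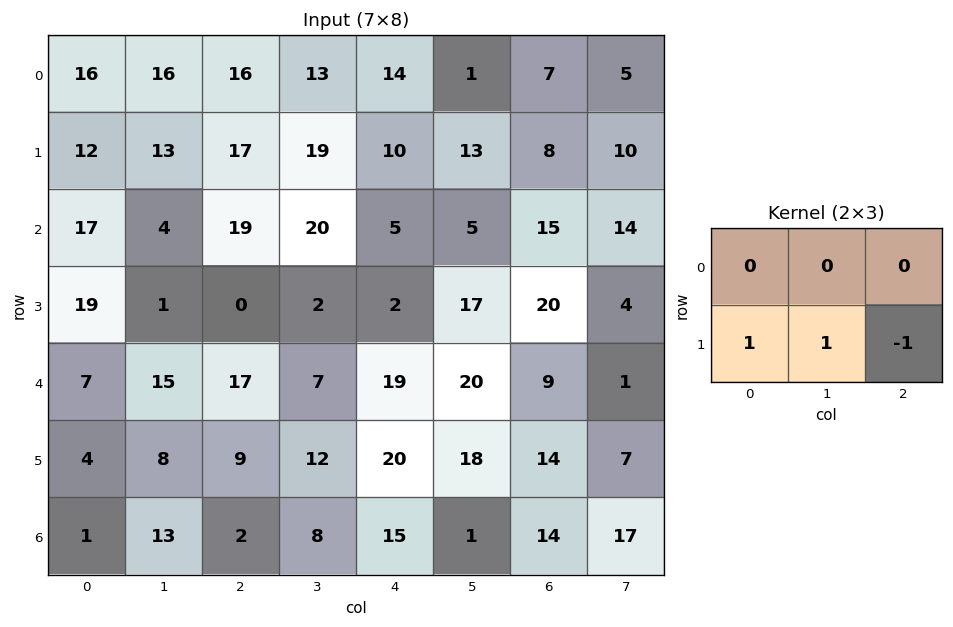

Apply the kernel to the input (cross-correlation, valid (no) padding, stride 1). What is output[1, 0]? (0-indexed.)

The receptive field on the input at this output position is [12 13 17 / 17 4 19]. Elementwise product with the kernel and sum: 17·1 + 4·1 + 19·-1.

2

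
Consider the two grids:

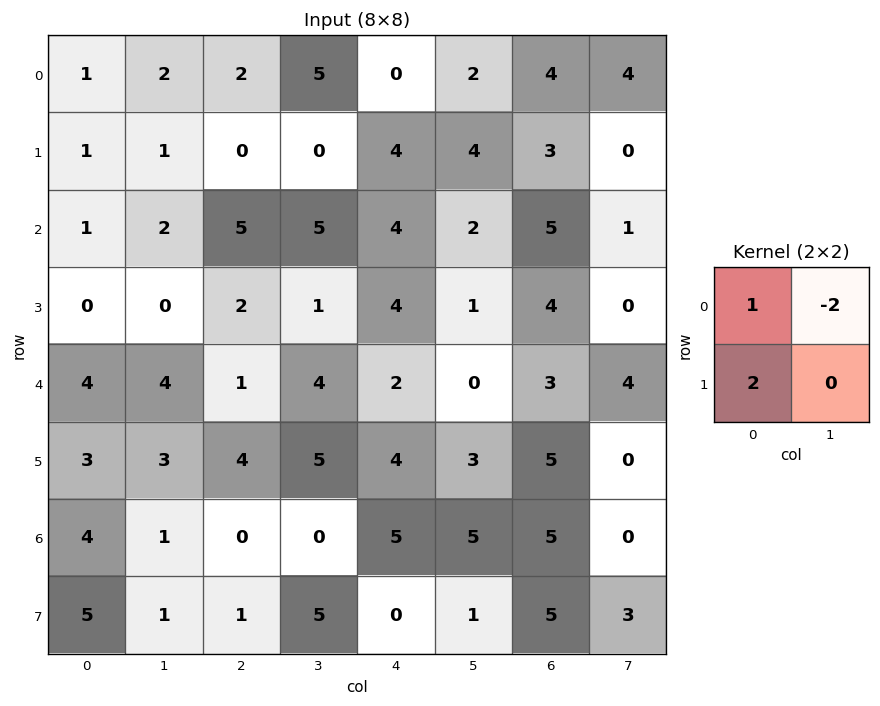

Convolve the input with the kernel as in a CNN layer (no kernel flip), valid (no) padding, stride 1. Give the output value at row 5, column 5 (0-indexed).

The receptive field on the input at this output position is [3 5 / 5 5]. Elementwise product with the kernel and sum: 3·1 + 5·-2 + 5·2.

3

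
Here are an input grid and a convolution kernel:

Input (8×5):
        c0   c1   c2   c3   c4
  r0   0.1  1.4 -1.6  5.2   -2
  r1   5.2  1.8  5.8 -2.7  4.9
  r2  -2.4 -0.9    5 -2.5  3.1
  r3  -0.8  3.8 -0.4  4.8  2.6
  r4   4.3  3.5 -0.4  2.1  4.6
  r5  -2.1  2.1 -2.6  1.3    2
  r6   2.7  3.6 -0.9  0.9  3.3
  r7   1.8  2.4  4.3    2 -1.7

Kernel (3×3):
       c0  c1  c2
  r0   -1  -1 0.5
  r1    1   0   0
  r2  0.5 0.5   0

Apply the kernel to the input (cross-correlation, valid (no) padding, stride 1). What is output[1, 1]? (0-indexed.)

-8.15

The receptive field on the input at this output position is [1.8 5.8 -2.7 / -0.9 5 -2.5 / 3.8 -0.4 4.8]. Elementwise product with the kernel and sum: 1.8·-1 + 5.8·-1 + -2.7·0.5 + -0.9·1 + 3.8·0.5 + -0.4·0.5.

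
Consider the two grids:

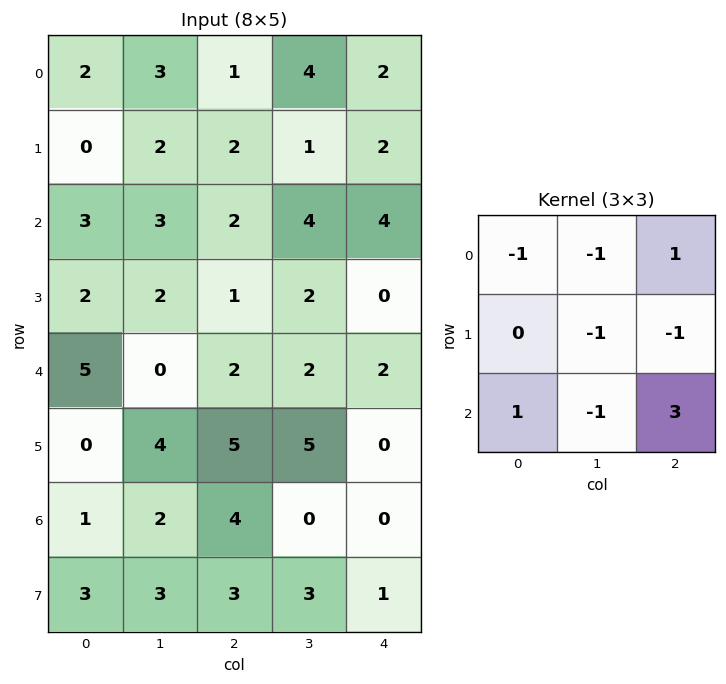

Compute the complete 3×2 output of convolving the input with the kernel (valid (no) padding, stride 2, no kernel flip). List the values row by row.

Output[0,0]: The receptive field on the input at this output position is [2 3 1 / 0 2 2 / 3 3 2]. Elementwise product with the kernel and sum: 2·-1 + 3·-1 + 1·1 + 2·-1 + 2·-1 + 3·1 + 3·-1 + 2·3.

-2 4
4 2
-1 -3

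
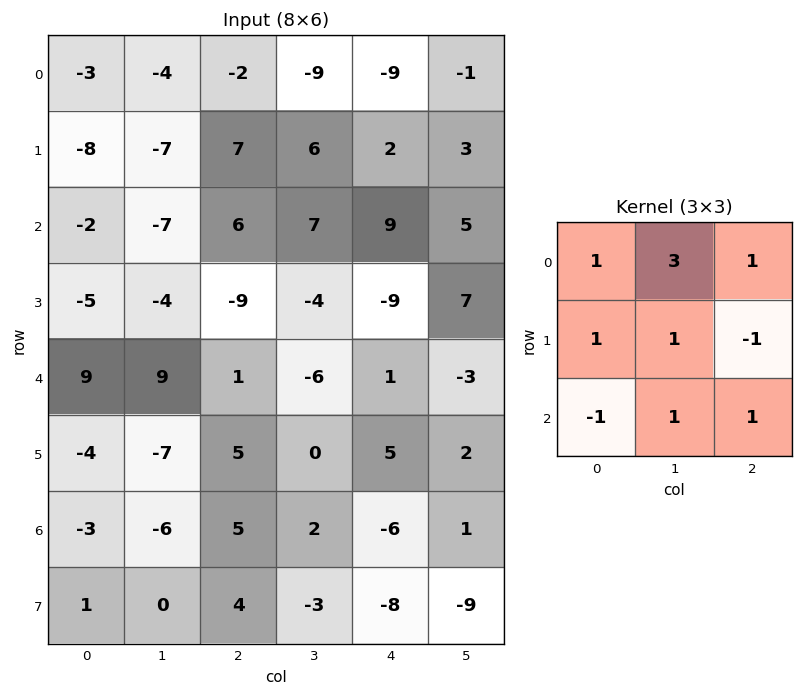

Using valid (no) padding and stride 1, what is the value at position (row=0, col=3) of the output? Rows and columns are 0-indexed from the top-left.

-25

The receptive field on the input at this output position is [-9 -9 -1 / 6 2 3 / 7 9 5]. Elementwise product with the kernel and sum: -9·1 + -9·3 + -1·1 + 6·1 + 2·1 + 3·-1 + 7·-1 + 9·1 + 5·1.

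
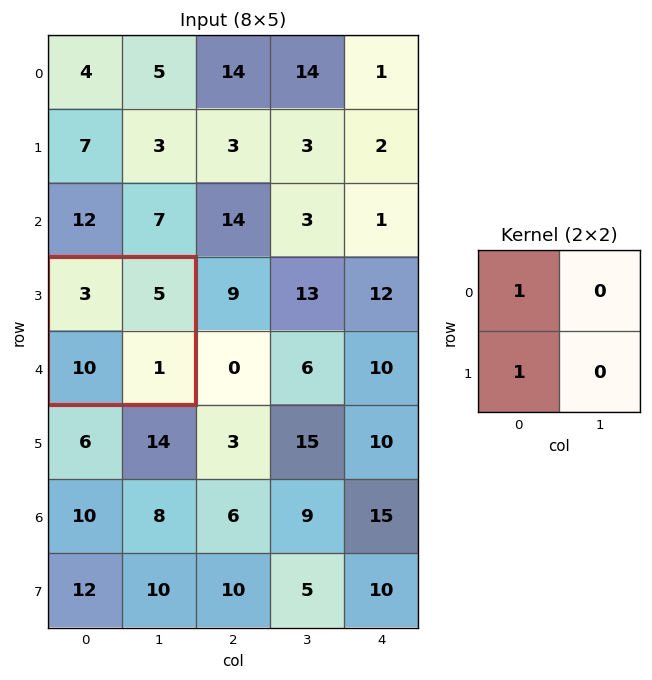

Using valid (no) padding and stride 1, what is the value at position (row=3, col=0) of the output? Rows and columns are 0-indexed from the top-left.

13

The receptive field on the input at this output position is [3 5 / 10 1]. Elementwise product with the kernel and sum: 3·1 + 10·1.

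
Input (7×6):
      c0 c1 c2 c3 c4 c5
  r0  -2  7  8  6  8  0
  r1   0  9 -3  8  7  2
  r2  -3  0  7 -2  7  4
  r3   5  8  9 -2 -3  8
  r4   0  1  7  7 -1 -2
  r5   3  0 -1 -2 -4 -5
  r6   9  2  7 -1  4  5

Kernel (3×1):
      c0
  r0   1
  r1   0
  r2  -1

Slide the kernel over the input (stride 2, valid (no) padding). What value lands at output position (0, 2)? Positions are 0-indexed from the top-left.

1

The receptive field on the input at this output position is [8 / 7 / 7]. Elementwise product with the kernel and sum: 8·1 + 7·-1.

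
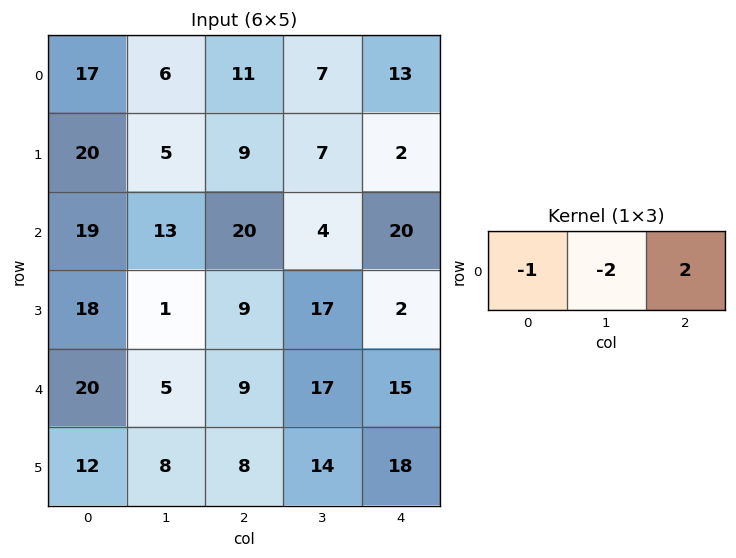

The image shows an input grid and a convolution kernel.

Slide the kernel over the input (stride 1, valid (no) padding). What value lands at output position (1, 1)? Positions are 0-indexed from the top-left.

The receptive field on the input at this output position is [5 9 7]. Elementwise product with the kernel and sum: 5·-1 + 9·-2 + 7·2.

-9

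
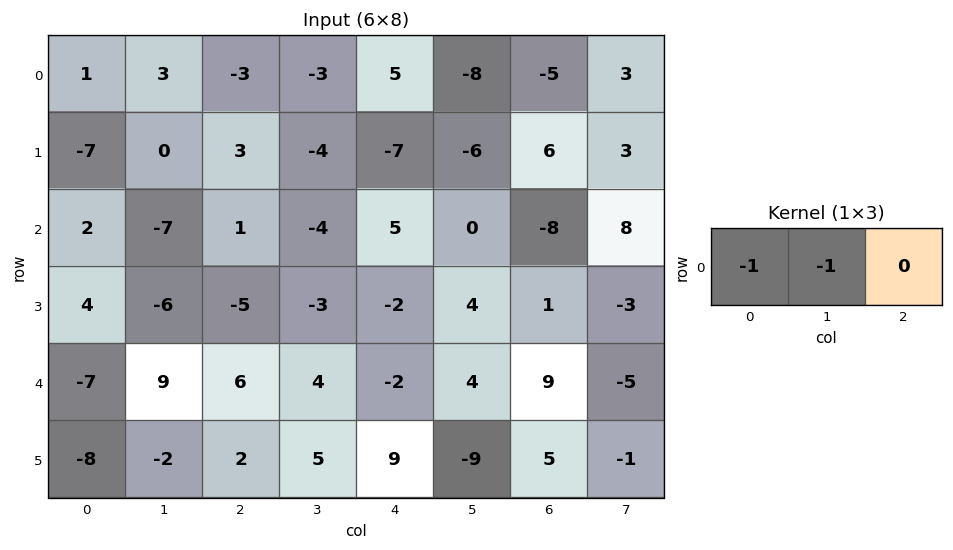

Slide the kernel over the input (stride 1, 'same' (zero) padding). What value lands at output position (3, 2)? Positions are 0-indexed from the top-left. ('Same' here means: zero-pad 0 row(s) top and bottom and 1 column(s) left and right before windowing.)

The receptive field on the zero-padded input at this output position is [-6 -5 -3]. Elementwise product with the kernel and sum: -6·-1 + -5·-1.

11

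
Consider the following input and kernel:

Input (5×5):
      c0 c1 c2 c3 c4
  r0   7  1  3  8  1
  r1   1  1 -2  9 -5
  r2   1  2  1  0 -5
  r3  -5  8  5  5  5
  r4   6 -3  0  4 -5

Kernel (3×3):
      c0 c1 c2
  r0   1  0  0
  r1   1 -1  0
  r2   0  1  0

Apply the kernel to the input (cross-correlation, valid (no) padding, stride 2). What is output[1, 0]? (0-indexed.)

-15

The receptive field on the input at this output position is [1 2 1 / -5 8 5 / 6 -3 0]. Elementwise product with the kernel and sum: 1·1 + -5·1 + 8·-1 + -3·1.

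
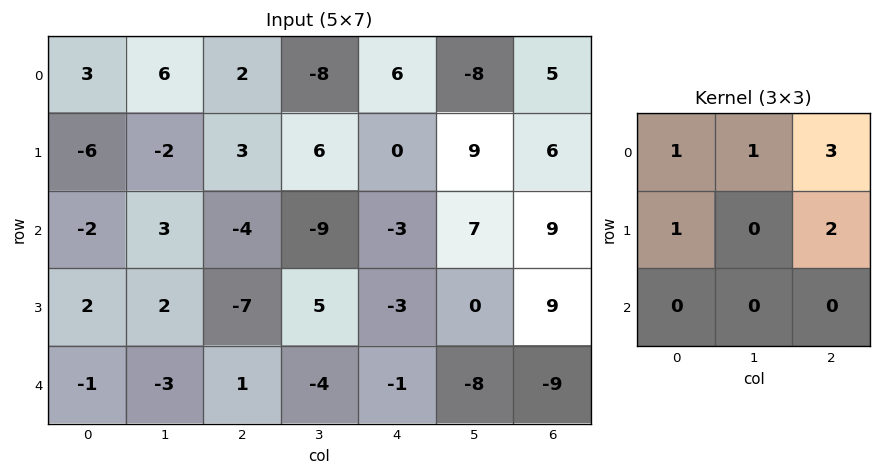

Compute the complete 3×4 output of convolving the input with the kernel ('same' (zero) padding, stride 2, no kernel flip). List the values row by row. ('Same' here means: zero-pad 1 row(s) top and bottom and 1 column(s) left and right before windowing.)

Output[0,0]: The receptive field on the zero-padded input at this output position is [0 0 0 / 0 3 6 / 0 -6 -2]. Elementwise product with the kernel and sum: 0·1 + 0·1 + 0·3 + 0·1 + 6·2.

12 -10 -24 -8
-6 4 38 22
2 -1 -18 1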